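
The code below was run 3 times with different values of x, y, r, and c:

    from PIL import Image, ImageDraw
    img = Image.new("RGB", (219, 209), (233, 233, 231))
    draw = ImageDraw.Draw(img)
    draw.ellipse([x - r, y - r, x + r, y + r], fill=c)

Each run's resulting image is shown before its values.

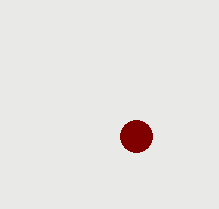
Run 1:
x = 136
y = 136
r = 16
c = 'maroon'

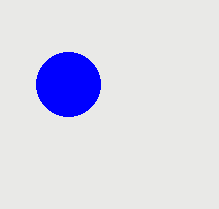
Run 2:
x = 68
y = 84
r = 32
c = 'blue'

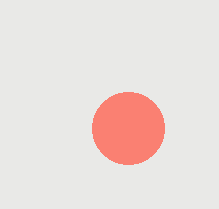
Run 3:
x = 128; y = 128; r = 36; c = 'salmon'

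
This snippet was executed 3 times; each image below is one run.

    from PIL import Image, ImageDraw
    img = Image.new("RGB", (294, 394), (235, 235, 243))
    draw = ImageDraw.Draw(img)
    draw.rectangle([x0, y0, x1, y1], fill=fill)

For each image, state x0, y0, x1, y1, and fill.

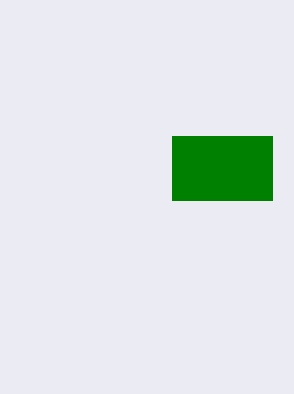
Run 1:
x0 = 172, y0 = 136, x1 = 272, y1 = 200, fill = 'green'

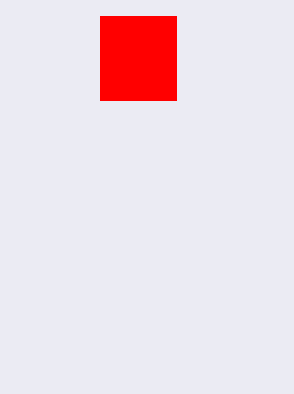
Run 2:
x0 = 100; y0 = 16; x1 = 176; y1 = 100; fill = 'red'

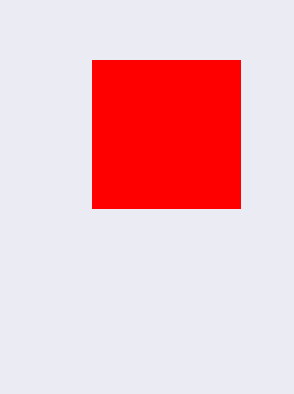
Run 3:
x0 = 92
y0 = 60
x1 = 240
y1 = 208
fill = 'red'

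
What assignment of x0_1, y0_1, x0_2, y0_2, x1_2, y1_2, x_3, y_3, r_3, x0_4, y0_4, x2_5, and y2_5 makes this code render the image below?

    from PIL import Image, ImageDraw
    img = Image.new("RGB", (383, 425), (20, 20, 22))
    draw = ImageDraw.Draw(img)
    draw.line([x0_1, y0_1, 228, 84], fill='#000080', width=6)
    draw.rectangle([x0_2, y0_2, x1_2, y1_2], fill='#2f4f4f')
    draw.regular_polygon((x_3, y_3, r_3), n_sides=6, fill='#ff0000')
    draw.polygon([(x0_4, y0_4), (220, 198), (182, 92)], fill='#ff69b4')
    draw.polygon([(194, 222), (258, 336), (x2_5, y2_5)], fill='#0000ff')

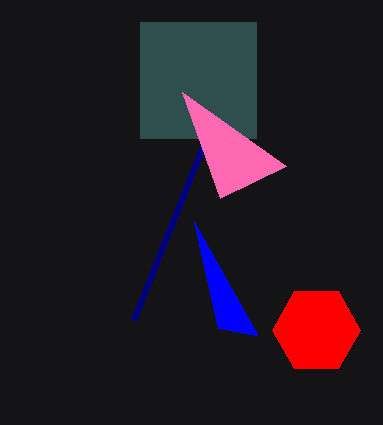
x0_1 = 134; y0_1 = 320; x0_2 = 140; y0_2 = 22; x1_2 = 256; y1_2 = 138; x_3 = 316; y_3 = 330; r_3 = 44; x0_4 = 286; y0_4 = 166; x2_5 = 218; y2_5 = 328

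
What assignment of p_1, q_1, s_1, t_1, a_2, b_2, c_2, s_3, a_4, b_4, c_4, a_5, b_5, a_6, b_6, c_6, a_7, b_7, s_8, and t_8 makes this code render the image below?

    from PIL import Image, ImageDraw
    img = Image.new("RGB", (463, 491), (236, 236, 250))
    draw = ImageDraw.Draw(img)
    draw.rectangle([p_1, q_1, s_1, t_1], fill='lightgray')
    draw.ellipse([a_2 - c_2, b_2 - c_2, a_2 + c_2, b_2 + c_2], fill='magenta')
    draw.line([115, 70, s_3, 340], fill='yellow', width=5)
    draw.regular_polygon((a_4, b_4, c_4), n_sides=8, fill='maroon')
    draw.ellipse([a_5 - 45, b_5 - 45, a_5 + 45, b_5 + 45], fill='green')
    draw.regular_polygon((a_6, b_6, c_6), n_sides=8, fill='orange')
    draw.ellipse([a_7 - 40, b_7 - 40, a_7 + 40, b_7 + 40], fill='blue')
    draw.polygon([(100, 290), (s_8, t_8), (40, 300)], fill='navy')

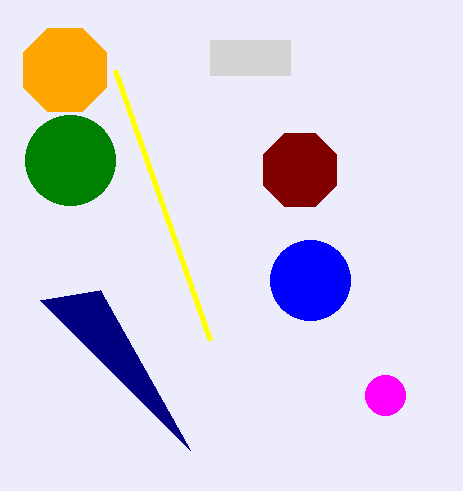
p_1 = 210, q_1 = 40, s_1 = 290, t_1 = 75, a_2 = 385, b_2 = 395, c_2 = 20, s_3 = 210, a_4 = 300, b_4 = 170, c_4 = 40, a_5 = 70, b_5 = 160, a_6 = 65, b_6 = 70, c_6 = 45, a_7 = 310, b_7 = 280, s_8 = 190, t_8 = 450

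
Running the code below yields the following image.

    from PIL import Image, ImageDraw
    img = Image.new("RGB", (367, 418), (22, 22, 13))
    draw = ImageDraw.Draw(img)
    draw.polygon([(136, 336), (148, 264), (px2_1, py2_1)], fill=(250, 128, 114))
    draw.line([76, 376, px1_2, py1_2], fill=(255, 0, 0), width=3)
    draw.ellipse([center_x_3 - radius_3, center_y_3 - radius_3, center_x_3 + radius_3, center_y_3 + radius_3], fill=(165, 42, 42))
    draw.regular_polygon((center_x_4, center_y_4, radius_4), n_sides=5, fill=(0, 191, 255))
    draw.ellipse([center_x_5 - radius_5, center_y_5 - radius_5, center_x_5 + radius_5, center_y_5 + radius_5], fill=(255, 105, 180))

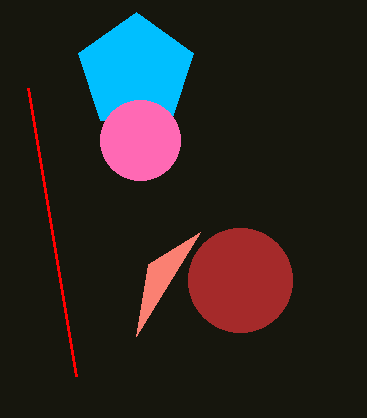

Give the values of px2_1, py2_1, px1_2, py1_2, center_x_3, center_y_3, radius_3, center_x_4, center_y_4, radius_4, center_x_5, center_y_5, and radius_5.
px2_1 = 200, py2_1 = 232, px1_2 = 28, py1_2 = 88, center_x_3 = 240, center_y_3 = 280, radius_3 = 52, center_x_4 = 136, center_y_4 = 72, radius_4 = 60, center_x_5 = 140, center_y_5 = 140, radius_5 = 40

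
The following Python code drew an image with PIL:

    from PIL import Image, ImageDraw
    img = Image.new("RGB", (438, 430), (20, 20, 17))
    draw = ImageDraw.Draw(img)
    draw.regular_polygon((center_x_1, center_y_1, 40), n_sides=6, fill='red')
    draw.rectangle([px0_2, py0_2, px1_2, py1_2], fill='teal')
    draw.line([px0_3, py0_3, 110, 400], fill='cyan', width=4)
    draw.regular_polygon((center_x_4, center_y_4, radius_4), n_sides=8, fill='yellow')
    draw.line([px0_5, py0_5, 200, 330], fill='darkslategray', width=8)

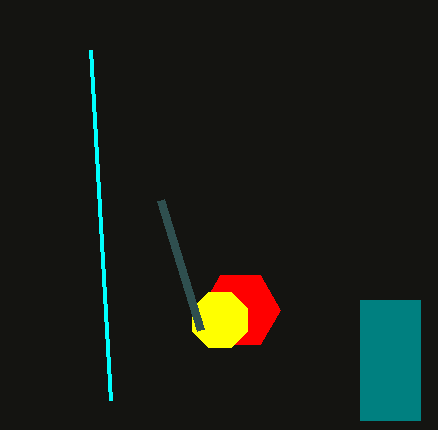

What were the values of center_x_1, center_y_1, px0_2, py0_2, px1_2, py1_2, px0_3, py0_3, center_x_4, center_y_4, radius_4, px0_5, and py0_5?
center_x_1 = 240; center_y_1 = 310; px0_2 = 360; py0_2 = 300; px1_2 = 420; py1_2 = 420; px0_3 = 90; py0_3 = 50; center_x_4 = 220; center_y_4 = 320; radius_4 = 30; px0_5 = 160; py0_5 = 200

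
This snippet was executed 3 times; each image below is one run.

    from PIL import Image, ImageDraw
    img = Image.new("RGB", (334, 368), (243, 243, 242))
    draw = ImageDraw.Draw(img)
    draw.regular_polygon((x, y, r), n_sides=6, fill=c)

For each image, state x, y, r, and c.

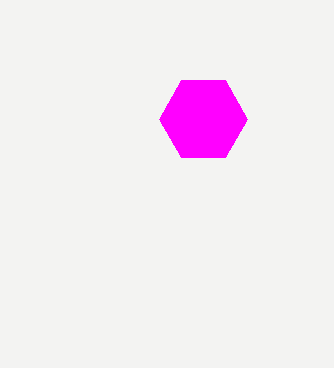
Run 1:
x = 203, y = 119, r = 44, c = 'magenta'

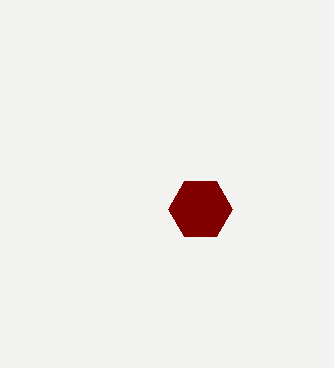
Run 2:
x = 200, y = 209, r = 32, c = 'maroon'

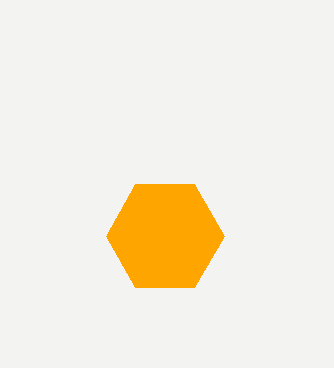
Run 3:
x = 165
y = 236
r = 59
c = 'orange'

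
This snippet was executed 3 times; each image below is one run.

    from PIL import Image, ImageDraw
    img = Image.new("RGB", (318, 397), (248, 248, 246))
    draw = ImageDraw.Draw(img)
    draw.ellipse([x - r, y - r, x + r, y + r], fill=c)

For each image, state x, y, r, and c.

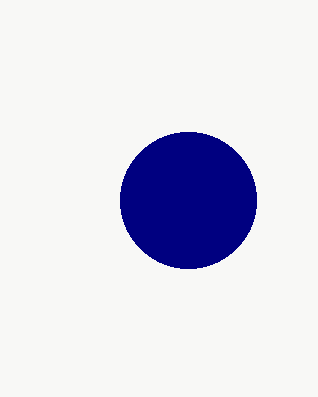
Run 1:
x = 188; y = 200; r = 68; c = 'navy'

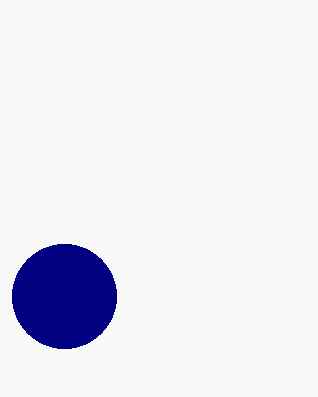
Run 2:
x = 64
y = 296
r = 52
c = 'navy'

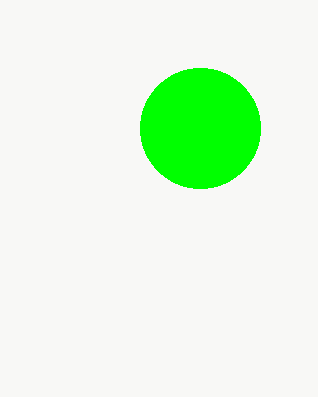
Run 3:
x = 200
y = 128
r = 60
c = 'lime'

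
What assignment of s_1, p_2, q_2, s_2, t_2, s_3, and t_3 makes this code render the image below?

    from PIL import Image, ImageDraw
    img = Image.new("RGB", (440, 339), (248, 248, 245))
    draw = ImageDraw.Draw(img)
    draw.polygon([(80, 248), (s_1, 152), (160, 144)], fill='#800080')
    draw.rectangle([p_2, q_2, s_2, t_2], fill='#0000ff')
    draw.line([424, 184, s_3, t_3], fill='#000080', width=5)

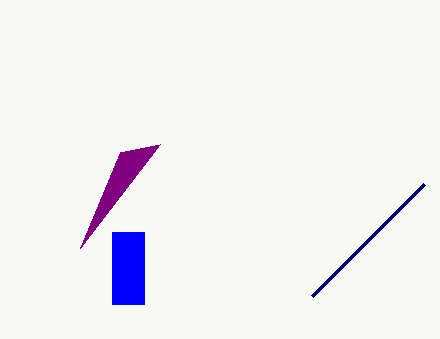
s_1 = 120
p_2 = 112
q_2 = 232
s_2 = 144
t_2 = 304
s_3 = 312
t_3 = 296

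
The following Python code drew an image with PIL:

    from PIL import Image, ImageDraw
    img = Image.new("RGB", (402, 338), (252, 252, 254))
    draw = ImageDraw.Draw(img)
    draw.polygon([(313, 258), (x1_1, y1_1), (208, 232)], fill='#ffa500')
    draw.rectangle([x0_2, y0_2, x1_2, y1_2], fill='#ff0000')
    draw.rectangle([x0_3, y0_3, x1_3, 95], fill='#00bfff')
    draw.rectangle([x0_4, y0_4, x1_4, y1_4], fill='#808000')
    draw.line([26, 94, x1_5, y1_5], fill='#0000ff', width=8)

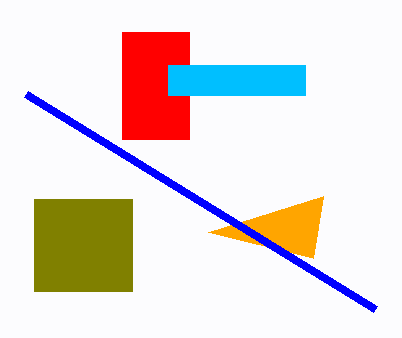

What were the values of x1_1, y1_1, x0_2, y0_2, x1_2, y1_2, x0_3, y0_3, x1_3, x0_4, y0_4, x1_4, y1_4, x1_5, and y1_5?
x1_1 = 323, y1_1 = 196, x0_2 = 122, y0_2 = 32, x1_2 = 189, y1_2 = 139, x0_3 = 168, y0_3 = 65, x1_3 = 305, x0_4 = 34, y0_4 = 199, x1_4 = 132, y1_4 = 291, x1_5 = 375, y1_5 = 309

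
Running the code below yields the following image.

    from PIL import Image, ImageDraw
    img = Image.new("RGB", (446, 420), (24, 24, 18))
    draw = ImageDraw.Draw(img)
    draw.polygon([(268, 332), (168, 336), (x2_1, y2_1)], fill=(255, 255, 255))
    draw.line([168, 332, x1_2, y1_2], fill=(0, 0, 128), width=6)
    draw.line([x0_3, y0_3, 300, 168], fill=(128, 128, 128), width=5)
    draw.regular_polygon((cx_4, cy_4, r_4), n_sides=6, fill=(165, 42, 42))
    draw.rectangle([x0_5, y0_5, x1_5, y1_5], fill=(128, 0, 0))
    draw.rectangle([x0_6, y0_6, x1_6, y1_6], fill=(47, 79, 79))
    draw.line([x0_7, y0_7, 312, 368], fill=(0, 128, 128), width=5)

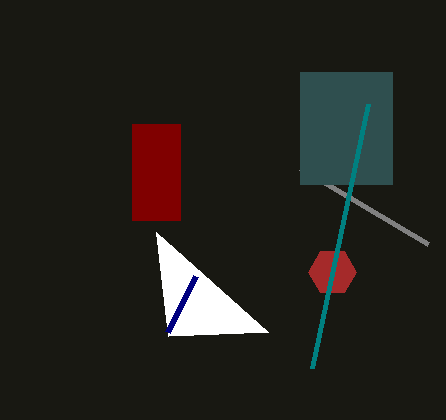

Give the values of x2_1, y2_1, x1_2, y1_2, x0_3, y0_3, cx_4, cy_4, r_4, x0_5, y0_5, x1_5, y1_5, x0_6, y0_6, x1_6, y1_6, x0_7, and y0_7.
x2_1 = 156
y2_1 = 232
x1_2 = 196
y1_2 = 276
x0_3 = 428
y0_3 = 244
cx_4 = 332
cy_4 = 272
r_4 = 24
x0_5 = 132
y0_5 = 124
x1_5 = 180
y1_5 = 220
x0_6 = 300
y0_6 = 72
x1_6 = 392
y1_6 = 184
x0_7 = 368
y0_7 = 104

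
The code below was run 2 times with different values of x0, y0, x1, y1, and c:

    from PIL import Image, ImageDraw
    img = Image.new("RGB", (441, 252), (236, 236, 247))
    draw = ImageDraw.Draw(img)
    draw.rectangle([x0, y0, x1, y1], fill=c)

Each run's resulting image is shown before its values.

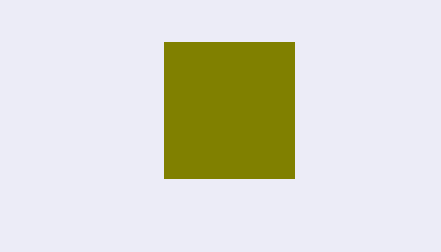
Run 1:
x0 = 164; y0 = 42; x1 = 294; y1 = 178; c = 'olive'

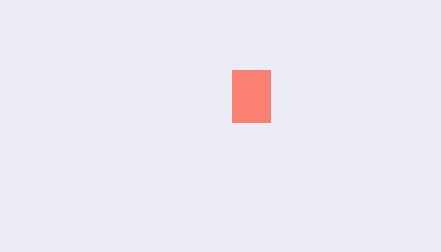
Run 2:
x0 = 232
y0 = 70
x1 = 270
y1 = 122
c = 'salmon'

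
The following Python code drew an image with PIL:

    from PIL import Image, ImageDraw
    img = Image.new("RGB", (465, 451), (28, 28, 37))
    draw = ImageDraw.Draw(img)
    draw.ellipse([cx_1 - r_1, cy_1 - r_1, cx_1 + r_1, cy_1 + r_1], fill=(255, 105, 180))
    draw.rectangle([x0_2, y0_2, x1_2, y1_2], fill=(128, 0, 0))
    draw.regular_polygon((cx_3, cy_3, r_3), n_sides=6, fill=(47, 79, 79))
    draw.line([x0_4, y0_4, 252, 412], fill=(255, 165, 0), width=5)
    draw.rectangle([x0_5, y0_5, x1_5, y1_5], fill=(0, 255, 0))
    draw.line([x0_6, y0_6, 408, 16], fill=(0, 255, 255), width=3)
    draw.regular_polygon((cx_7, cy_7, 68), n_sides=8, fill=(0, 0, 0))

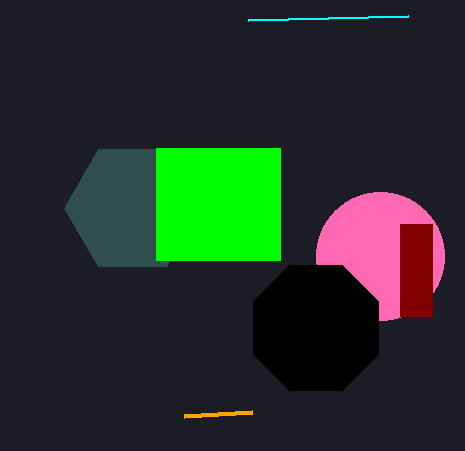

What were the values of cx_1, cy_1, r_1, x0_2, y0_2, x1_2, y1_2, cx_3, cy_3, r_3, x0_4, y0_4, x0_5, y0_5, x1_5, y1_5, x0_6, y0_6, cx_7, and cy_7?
cx_1 = 380; cy_1 = 256; r_1 = 64; x0_2 = 400; y0_2 = 224; x1_2 = 432; y1_2 = 316; cx_3 = 132; cy_3 = 208; r_3 = 68; x0_4 = 184; y0_4 = 416; x0_5 = 156; y0_5 = 148; x1_5 = 280; y1_5 = 260; x0_6 = 248; y0_6 = 20; cx_7 = 316; cy_7 = 328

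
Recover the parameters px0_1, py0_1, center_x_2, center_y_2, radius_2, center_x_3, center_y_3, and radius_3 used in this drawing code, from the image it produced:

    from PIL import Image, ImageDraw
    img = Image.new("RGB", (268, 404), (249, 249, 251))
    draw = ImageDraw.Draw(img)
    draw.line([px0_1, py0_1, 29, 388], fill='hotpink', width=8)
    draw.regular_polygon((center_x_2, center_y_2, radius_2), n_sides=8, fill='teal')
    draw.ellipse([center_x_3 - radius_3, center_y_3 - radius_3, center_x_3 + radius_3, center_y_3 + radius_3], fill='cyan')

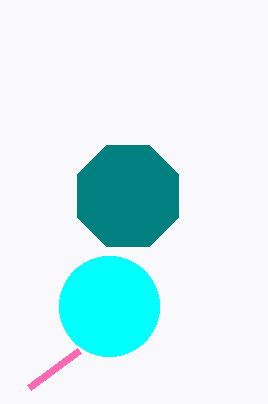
px0_1 = 79
py0_1 = 351
center_x_2 = 128
center_y_2 = 196
radius_2 = 55
center_x_3 = 109
center_y_3 = 306
radius_3 = 50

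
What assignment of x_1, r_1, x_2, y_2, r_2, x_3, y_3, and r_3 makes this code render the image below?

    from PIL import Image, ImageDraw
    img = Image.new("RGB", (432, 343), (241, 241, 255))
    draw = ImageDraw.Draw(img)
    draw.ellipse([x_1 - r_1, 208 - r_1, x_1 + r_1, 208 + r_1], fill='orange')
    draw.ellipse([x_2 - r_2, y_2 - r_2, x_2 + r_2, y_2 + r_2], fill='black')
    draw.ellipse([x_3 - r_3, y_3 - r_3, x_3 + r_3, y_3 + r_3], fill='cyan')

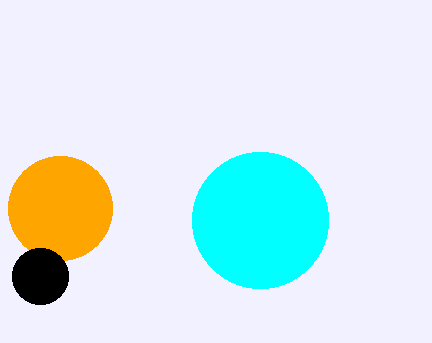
x_1 = 60, r_1 = 52, x_2 = 40, y_2 = 276, r_2 = 28, x_3 = 260, y_3 = 220, r_3 = 68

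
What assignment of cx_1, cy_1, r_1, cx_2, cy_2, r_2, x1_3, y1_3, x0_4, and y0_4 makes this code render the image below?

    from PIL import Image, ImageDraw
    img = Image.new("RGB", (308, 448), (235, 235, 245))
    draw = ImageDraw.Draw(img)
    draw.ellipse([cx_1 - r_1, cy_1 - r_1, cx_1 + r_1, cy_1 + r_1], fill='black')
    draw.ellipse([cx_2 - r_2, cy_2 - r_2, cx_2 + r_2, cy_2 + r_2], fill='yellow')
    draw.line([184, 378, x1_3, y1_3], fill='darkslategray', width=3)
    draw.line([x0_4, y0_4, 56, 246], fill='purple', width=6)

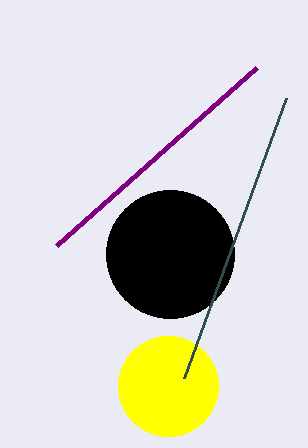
cx_1 = 170, cy_1 = 254, r_1 = 64, cx_2 = 168, cy_2 = 386, r_2 = 50, x1_3 = 286, y1_3 = 98, x0_4 = 256, y0_4 = 68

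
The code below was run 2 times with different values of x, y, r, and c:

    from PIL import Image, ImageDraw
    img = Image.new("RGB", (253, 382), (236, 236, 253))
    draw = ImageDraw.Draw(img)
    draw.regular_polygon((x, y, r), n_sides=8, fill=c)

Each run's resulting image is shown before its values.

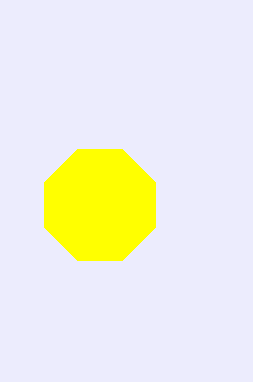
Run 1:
x = 100, y = 205, r = 60, c = 'yellow'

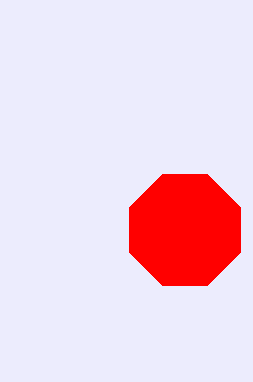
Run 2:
x = 185; y = 230; r = 60; c = 'red'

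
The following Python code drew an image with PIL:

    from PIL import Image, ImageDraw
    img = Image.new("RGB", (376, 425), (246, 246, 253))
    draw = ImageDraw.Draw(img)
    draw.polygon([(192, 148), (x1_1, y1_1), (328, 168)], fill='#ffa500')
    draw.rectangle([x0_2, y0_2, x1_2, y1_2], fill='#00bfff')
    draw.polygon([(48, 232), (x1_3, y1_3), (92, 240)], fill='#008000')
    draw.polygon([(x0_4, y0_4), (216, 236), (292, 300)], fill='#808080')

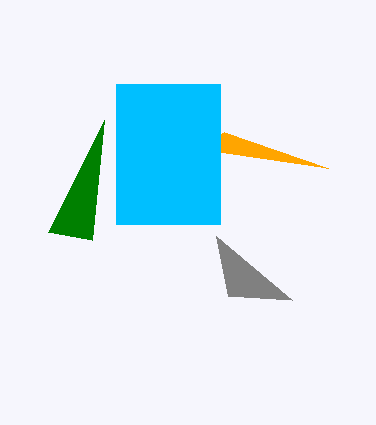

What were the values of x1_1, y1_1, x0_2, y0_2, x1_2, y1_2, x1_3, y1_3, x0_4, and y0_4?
x1_1 = 224
y1_1 = 132
x0_2 = 116
y0_2 = 84
x1_2 = 220
y1_2 = 224
x1_3 = 104
y1_3 = 120
x0_4 = 228
y0_4 = 296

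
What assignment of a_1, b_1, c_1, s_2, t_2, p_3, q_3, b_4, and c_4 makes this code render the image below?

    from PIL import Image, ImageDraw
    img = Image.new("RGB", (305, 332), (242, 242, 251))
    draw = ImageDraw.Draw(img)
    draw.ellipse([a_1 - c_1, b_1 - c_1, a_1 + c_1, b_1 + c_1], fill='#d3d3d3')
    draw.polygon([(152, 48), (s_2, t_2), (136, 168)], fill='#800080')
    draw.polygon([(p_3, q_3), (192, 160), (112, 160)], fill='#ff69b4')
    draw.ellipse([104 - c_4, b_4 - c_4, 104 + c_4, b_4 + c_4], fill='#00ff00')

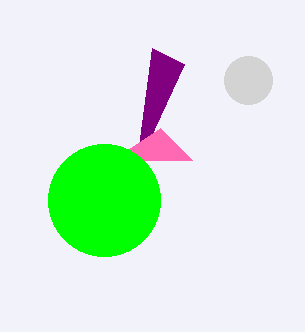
a_1 = 248
b_1 = 80
c_1 = 24
s_2 = 184
t_2 = 64
p_3 = 160
q_3 = 128
b_4 = 200
c_4 = 56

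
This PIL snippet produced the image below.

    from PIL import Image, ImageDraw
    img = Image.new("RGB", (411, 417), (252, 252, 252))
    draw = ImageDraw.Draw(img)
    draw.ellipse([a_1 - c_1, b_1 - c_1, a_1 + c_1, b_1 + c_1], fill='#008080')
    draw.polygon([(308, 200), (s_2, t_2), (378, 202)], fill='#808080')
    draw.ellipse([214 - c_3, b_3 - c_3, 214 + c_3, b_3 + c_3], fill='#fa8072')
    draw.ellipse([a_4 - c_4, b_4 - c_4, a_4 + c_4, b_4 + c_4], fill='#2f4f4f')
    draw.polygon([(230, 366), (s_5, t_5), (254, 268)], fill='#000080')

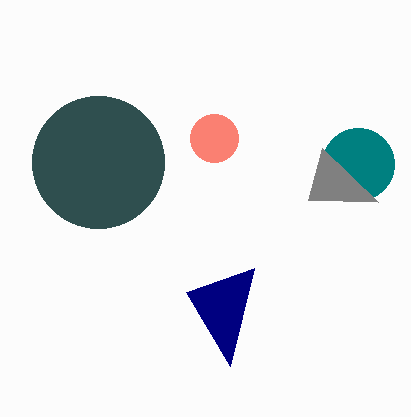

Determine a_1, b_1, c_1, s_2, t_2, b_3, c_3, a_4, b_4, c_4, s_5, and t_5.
a_1 = 358; b_1 = 164; c_1 = 36; s_2 = 322; t_2 = 148; b_3 = 138; c_3 = 24; a_4 = 98; b_4 = 162; c_4 = 66; s_5 = 186; t_5 = 292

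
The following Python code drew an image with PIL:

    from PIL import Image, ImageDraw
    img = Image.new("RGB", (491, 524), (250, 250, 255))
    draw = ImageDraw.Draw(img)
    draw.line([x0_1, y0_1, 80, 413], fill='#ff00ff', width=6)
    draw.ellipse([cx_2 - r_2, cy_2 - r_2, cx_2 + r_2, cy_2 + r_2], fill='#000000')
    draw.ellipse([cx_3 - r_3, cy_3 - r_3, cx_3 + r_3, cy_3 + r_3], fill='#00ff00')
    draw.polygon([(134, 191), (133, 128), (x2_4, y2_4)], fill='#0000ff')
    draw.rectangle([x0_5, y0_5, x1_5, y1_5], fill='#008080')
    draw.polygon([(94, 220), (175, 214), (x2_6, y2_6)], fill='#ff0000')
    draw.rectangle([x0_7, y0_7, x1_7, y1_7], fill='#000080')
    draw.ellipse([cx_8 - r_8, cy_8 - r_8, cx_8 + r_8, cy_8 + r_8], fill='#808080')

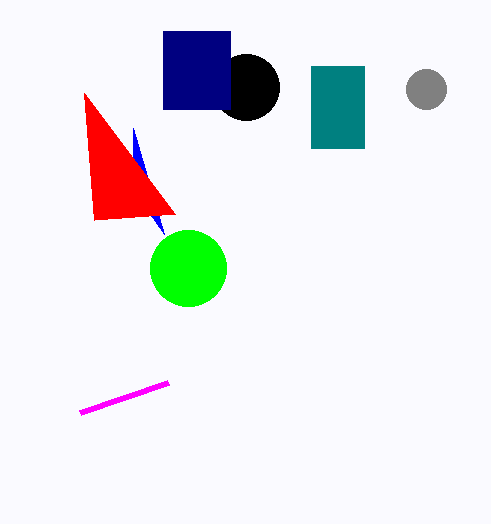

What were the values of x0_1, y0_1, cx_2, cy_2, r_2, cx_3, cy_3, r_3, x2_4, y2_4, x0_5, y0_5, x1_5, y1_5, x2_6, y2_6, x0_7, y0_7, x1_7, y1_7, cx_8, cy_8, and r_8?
x0_1 = 168, y0_1 = 383, cx_2 = 246, cy_2 = 87, r_2 = 33, cx_3 = 188, cy_3 = 268, r_3 = 38, x2_4 = 164, y2_4 = 234, x0_5 = 311, y0_5 = 66, x1_5 = 364, y1_5 = 148, x2_6 = 84, y2_6 = 93, x0_7 = 163, y0_7 = 31, x1_7 = 230, y1_7 = 109, cx_8 = 426, cy_8 = 89, r_8 = 20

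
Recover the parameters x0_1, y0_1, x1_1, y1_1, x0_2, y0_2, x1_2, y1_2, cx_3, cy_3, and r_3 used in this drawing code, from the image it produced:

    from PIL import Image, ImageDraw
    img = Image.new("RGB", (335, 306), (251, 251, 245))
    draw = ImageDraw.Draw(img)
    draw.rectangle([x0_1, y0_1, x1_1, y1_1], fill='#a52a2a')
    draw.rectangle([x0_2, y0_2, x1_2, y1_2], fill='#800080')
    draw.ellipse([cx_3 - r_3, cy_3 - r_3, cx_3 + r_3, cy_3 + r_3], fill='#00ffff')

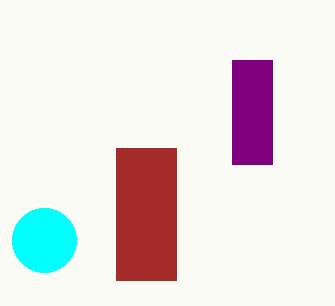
x0_1 = 116, y0_1 = 148, x1_1 = 176, y1_1 = 280, x0_2 = 232, y0_2 = 60, x1_2 = 272, y1_2 = 164, cx_3 = 44, cy_3 = 240, r_3 = 32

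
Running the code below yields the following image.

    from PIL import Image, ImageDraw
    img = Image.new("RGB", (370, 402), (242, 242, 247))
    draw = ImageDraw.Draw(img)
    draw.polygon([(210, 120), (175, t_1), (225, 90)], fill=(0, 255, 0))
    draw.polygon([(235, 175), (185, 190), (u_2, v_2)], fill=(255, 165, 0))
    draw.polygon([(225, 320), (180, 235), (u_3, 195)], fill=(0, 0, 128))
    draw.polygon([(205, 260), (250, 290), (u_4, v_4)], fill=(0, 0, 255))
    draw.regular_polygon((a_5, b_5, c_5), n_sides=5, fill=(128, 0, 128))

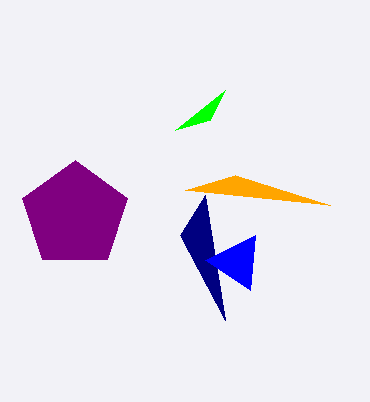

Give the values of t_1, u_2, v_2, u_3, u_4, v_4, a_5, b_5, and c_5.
t_1 = 130; u_2 = 330; v_2 = 205; u_3 = 205; u_4 = 255; v_4 = 235; a_5 = 75; b_5 = 215; c_5 = 55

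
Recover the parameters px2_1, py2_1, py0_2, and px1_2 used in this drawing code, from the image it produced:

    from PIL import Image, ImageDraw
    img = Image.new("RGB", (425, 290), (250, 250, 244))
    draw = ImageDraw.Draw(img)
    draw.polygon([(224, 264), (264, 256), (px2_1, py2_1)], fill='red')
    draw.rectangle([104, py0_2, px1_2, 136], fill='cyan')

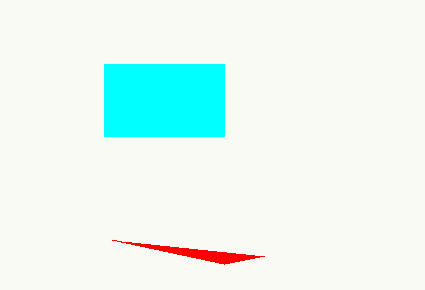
px2_1 = 112; py2_1 = 240; py0_2 = 64; px1_2 = 224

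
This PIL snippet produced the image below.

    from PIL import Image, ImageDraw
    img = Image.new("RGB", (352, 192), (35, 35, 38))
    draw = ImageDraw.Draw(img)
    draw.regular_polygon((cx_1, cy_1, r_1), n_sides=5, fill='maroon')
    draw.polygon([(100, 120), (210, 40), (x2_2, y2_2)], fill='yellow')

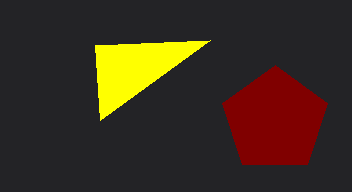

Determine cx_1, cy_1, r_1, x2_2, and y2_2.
cx_1 = 275, cy_1 = 120, r_1 = 55, x2_2 = 95, y2_2 = 45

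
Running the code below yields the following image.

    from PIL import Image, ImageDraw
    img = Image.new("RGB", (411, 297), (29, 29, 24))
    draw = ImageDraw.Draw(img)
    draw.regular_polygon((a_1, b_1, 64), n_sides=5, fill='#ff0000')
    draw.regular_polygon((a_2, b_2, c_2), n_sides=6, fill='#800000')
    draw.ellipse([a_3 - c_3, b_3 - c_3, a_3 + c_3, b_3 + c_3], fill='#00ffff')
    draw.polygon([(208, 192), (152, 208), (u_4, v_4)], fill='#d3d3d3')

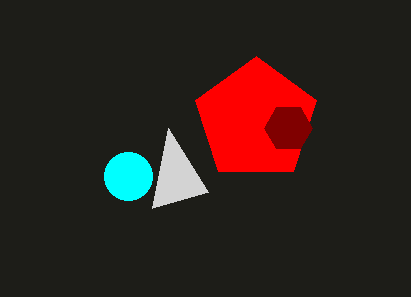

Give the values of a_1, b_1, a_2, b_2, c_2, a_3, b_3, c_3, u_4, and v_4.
a_1 = 256
b_1 = 120
a_2 = 288
b_2 = 128
c_2 = 24
a_3 = 128
b_3 = 176
c_3 = 24
u_4 = 168
v_4 = 128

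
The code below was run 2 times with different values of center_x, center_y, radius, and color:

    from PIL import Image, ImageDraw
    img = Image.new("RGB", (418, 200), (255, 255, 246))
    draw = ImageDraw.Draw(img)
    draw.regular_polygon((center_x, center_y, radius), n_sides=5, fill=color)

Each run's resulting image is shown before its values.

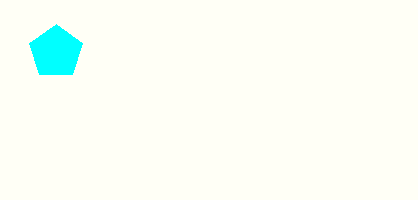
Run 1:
center_x = 56, center_y = 52, radius = 28, color = 'cyan'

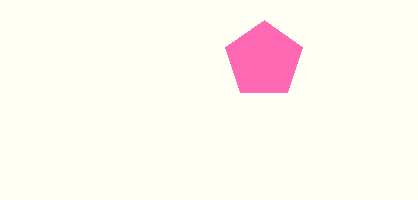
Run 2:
center_x = 264, center_y = 60, radius = 40, color = 'hotpink'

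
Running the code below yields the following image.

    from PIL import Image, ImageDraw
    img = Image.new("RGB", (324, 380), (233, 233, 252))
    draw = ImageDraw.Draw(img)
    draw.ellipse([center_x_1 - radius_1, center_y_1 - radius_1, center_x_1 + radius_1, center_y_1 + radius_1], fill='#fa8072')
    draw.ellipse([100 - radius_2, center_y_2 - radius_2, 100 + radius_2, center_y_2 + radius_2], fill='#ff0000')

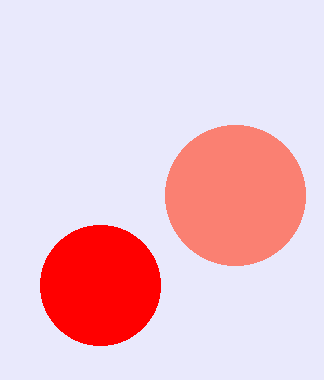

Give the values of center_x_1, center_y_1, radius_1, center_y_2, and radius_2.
center_x_1 = 235, center_y_1 = 195, radius_1 = 70, center_y_2 = 285, radius_2 = 60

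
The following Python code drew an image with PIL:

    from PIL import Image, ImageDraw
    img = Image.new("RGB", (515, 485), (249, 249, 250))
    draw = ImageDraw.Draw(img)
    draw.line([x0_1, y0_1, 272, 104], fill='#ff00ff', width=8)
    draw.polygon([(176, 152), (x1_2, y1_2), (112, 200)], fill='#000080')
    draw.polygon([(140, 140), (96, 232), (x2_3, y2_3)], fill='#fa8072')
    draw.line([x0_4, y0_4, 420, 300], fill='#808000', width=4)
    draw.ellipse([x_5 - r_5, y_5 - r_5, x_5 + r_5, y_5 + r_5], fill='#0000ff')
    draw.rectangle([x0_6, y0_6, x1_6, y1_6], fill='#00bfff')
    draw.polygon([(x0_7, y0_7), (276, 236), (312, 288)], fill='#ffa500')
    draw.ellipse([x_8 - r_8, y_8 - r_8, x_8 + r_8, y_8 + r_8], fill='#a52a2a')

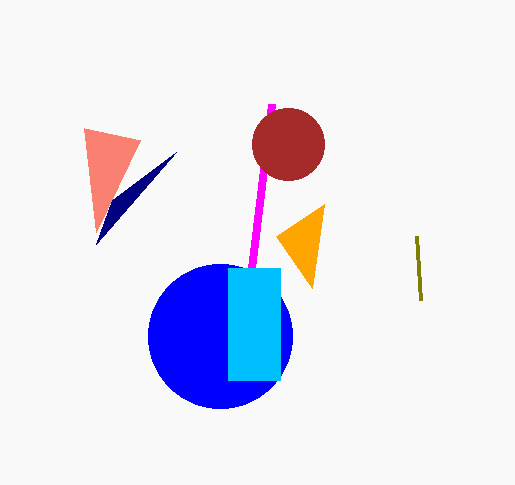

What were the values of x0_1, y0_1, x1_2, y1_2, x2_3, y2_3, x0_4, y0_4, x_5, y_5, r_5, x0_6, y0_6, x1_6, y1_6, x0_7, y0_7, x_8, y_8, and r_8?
x0_1 = 252; y0_1 = 268; x1_2 = 96; y1_2 = 244; x2_3 = 84; y2_3 = 128; x0_4 = 416; y0_4 = 236; x_5 = 220; y_5 = 336; r_5 = 72; x0_6 = 228; y0_6 = 268; x1_6 = 280; y1_6 = 380; x0_7 = 324; y0_7 = 204; x_8 = 288; y_8 = 144; r_8 = 36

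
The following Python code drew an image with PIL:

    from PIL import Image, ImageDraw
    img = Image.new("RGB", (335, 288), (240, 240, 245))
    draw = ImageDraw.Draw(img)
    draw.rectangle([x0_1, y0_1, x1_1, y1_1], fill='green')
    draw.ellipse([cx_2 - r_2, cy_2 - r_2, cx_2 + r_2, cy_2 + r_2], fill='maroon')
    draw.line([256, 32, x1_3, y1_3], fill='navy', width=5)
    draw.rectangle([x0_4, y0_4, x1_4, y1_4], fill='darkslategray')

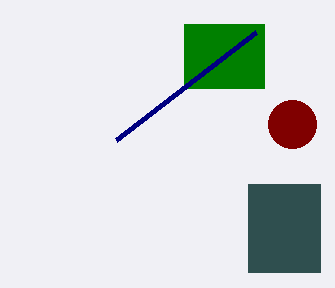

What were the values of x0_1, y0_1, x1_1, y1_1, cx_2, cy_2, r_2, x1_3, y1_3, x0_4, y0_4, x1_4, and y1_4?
x0_1 = 184
y0_1 = 24
x1_1 = 264
y1_1 = 88
cx_2 = 292
cy_2 = 124
r_2 = 24
x1_3 = 116
y1_3 = 140
x0_4 = 248
y0_4 = 184
x1_4 = 320
y1_4 = 272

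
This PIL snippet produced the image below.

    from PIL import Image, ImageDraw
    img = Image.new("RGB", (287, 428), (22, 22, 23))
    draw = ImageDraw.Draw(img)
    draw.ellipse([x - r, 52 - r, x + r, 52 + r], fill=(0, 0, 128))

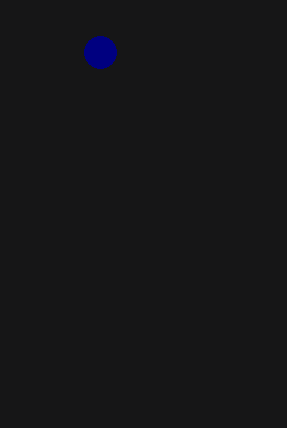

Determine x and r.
x = 100, r = 16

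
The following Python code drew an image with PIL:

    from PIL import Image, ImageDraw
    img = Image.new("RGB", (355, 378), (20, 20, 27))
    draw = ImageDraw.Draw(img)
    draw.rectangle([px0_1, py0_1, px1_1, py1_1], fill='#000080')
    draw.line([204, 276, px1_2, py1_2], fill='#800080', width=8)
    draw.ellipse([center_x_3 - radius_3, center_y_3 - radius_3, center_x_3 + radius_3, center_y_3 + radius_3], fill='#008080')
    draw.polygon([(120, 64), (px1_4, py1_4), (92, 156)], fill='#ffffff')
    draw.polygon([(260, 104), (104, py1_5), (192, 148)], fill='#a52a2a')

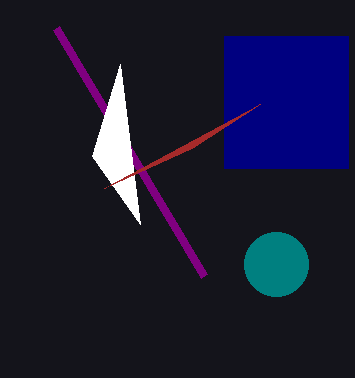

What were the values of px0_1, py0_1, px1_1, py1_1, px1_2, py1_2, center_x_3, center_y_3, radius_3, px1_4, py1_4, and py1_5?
px0_1 = 224, py0_1 = 36, px1_1 = 348, py1_1 = 168, px1_2 = 56, py1_2 = 28, center_x_3 = 276, center_y_3 = 264, radius_3 = 32, px1_4 = 140, py1_4 = 224, py1_5 = 188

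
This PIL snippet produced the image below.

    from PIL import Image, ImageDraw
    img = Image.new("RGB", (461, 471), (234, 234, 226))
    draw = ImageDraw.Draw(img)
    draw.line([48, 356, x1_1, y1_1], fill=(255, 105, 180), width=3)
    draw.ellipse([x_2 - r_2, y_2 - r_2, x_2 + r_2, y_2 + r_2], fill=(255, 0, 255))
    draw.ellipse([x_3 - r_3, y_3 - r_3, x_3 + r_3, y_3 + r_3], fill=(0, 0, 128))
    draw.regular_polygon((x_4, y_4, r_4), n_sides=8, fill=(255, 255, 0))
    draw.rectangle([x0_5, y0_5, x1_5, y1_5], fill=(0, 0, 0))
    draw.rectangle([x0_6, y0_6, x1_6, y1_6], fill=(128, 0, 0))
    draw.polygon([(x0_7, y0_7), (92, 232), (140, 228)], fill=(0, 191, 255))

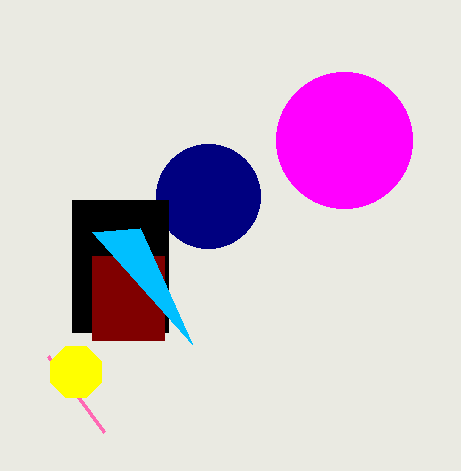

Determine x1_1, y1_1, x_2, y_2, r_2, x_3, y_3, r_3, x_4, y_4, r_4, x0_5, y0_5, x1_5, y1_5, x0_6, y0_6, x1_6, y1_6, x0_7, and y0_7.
x1_1 = 104; y1_1 = 432; x_2 = 344; y_2 = 140; r_2 = 68; x_3 = 208; y_3 = 196; r_3 = 52; x_4 = 76; y_4 = 372; r_4 = 28; x0_5 = 72; y0_5 = 200; x1_5 = 168; y1_5 = 332; x0_6 = 92; y0_6 = 256; x1_6 = 164; y1_6 = 340; x0_7 = 192; y0_7 = 344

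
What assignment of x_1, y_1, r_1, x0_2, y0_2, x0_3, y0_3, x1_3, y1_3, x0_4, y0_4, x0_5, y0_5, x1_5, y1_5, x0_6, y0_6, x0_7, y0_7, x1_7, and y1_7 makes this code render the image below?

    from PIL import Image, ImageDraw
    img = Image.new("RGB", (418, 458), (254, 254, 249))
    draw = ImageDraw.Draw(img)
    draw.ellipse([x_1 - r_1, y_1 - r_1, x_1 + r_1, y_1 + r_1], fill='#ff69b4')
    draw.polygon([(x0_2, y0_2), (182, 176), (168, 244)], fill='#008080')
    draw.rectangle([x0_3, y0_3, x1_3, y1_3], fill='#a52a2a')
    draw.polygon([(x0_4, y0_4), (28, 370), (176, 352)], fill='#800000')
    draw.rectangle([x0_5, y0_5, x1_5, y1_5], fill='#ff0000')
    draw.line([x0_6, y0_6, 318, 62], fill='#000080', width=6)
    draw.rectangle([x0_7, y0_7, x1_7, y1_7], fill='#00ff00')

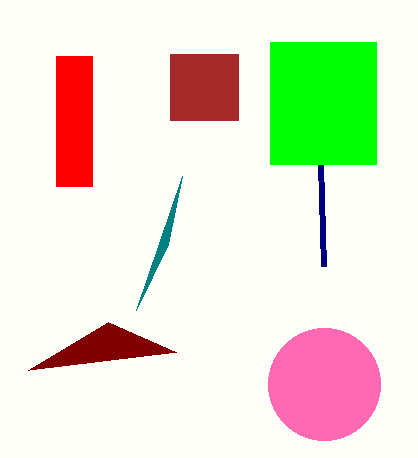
x_1 = 324; y_1 = 384; r_1 = 56; x0_2 = 136; y0_2 = 310; x0_3 = 170; y0_3 = 54; x1_3 = 238; y1_3 = 120; x0_4 = 108; y0_4 = 322; x0_5 = 56; y0_5 = 56; x1_5 = 92; y1_5 = 186; x0_6 = 324; y0_6 = 266; x0_7 = 270; y0_7 = 42; x1_7 = 376; y1_7 = 164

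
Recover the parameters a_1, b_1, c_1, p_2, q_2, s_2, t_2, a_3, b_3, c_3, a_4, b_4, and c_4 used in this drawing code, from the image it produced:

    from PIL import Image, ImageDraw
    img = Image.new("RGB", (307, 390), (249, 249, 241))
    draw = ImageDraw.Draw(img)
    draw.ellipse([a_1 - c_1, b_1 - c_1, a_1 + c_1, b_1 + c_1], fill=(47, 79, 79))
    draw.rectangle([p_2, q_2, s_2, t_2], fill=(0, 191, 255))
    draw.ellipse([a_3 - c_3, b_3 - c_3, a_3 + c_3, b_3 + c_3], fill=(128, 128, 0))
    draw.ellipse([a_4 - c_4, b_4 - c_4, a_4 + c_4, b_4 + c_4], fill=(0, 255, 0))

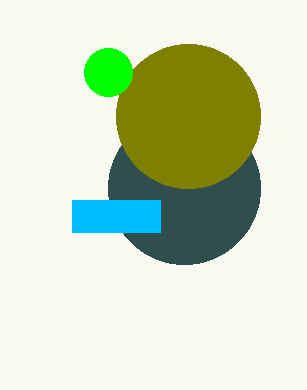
a_1 = 184
b_1 = 188
c_1 = 76
p_2 = 72
q_2 = 200
s_2 = 160
t_2 = 232
a_3 = 188
b_3 = 116
c_3 = 72
a_4 = 108
b_4 = 72
c_4 = 24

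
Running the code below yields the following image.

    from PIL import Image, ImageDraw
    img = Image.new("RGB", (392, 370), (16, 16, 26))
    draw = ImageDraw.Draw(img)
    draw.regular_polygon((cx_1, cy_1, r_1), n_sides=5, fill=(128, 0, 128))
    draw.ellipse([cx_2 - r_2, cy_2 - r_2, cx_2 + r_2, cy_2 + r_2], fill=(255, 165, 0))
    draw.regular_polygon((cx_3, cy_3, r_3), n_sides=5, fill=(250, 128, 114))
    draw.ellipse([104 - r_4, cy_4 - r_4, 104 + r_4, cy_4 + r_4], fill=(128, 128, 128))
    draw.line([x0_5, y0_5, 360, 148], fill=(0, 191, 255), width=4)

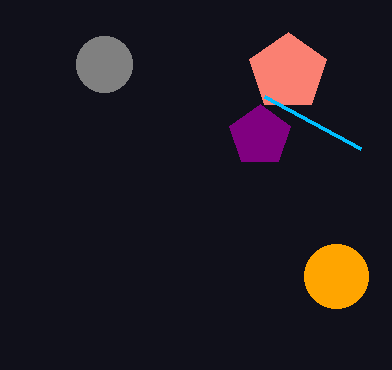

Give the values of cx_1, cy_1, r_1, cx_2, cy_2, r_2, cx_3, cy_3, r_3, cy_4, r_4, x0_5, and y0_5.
cx_1 = 260; cy_1 = 136; r_1 = 32; cx_2 = 336; cy_2 = 276; r_2 = 32; cx_3 = 288; cy_3 = 72; r_3 = 40; cy_4 = 64; r_4 = 28; x0_5 = 264; y0_5 = 96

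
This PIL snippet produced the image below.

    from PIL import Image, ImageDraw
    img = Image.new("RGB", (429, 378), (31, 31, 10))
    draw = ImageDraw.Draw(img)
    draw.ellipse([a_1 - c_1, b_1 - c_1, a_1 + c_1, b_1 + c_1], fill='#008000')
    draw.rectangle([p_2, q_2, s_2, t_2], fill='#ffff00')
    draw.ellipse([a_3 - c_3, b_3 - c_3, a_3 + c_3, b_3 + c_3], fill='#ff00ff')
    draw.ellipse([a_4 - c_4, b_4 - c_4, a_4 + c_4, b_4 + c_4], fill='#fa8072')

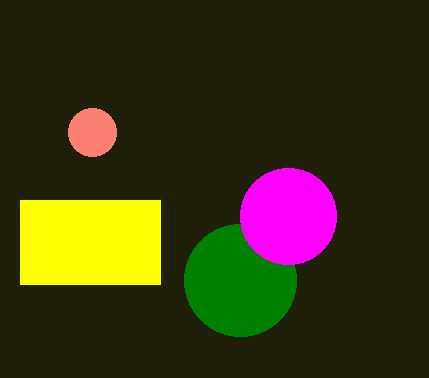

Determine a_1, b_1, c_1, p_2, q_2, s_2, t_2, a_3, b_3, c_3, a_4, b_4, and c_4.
a_1 = 240
b_1 = 280
c_1 = 56
p_2 = 20
q_2 = 200
s_2 = 160
t_2 = 284
a_3 = 288
b_3 = 216
c_3 = 48
a_4 = 92
b_4 = 132
c_4 = 24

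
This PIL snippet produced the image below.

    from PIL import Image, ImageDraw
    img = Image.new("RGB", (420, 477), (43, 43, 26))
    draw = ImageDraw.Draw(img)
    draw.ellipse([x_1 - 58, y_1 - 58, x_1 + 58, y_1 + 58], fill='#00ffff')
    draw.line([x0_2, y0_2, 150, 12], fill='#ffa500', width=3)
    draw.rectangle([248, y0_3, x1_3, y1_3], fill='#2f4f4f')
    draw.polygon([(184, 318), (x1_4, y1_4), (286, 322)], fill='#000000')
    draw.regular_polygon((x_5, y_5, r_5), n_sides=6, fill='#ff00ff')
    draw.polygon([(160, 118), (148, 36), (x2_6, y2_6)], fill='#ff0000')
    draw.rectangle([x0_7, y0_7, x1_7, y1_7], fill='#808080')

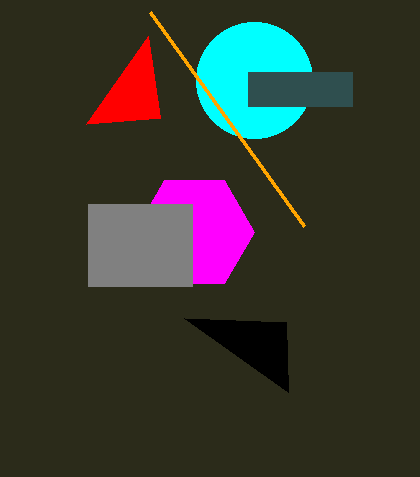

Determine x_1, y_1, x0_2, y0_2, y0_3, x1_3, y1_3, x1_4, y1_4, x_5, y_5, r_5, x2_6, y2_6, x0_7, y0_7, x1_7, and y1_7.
x_1 = 254, y_1 = 80, x0_2 = 304, y0_2 = 226, y0_3 = 72, x1_3 = 352, y1_3 = 106, x1_4 = 288, y1_4 = 392, x_5 = 194, y_5 = 232, r_5 = 60, x2_6 = 86, y2_6 = 124, x0_7 = 88, y0_7 = 204, x1_7 = 192, y1_7 = 286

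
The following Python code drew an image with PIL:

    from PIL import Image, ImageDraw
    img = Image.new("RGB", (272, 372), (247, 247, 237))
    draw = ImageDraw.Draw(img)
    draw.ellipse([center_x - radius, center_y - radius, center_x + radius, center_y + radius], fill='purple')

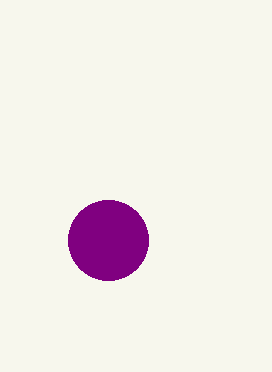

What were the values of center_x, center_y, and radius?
center_x = 108; center_y = 240; radius = 40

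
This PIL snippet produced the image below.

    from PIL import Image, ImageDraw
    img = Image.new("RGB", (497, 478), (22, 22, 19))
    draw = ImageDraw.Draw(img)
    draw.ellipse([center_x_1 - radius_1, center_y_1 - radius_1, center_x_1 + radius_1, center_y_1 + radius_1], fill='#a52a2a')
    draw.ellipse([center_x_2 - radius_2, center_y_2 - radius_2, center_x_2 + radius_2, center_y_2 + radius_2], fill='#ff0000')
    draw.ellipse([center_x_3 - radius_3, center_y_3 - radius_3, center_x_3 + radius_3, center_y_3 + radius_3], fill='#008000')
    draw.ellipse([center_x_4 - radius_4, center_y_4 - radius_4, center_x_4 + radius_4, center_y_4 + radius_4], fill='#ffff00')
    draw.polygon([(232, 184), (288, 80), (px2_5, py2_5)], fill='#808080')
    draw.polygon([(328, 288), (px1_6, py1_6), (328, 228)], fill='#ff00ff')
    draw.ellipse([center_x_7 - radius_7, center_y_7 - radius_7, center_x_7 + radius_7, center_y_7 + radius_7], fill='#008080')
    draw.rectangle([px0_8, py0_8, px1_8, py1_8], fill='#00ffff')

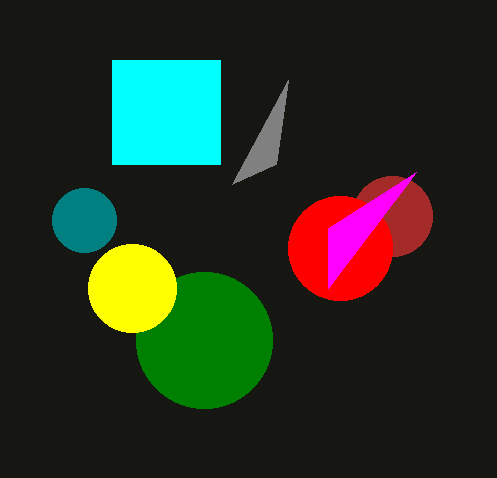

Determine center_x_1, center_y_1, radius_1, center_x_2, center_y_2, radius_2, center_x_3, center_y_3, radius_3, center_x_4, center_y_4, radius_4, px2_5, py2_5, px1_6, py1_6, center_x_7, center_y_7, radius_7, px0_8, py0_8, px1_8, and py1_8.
center_x_1 = 392, center_y_1 = 216, radius_1 = 40, center_x_2 = 340, center_y_2 = 248, radius_2 = 52, center_x_3 = 204, center_y_3 = 340, radius_3 = 68, center_x_4 = 132, center_y_4 = 288, radius_4 = 44, px2_5 = 276, py2_5 = 164, px1_6 = 416, py1_6 = 172, center_x_7 = 84, center_y_7 = 220, radius_7 = 32, px0_8 = 112, py0_8 = 60, px1_8 = 220, py1_8 = 164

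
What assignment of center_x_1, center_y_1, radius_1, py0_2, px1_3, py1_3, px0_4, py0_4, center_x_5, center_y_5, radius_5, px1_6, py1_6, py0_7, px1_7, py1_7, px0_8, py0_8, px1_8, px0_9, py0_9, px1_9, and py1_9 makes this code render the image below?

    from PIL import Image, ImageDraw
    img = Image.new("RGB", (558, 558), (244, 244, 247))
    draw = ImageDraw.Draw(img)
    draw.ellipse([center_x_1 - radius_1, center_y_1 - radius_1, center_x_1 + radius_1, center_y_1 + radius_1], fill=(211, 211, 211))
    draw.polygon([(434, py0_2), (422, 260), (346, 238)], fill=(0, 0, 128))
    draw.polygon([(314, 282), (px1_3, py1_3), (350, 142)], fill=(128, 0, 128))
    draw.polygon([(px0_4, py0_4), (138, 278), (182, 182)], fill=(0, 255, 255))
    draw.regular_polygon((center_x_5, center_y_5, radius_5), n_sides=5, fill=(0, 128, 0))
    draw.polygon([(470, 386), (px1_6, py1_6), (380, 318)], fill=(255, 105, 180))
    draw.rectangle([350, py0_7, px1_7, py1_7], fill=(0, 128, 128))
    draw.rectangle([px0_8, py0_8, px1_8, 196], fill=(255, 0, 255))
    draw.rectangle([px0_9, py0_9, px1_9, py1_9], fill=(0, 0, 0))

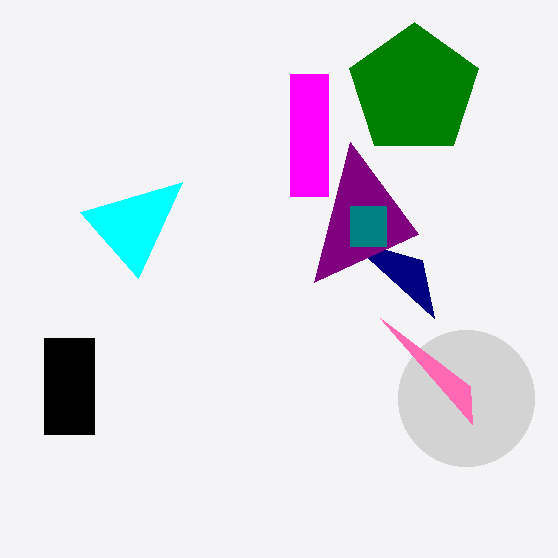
center_x_1 = 466; center_y_1 = 398; radius_1 = 68; py0_2 = 318; px1_3 = 418; py1_3 = 234; px0_4 = 80; py0_4 = 212; center_x_5 = 414; center_y_5 = 90; radius_5 = 68; px1_6 = 472; py1_6 = 424; py0_7 = 206; px1_7 = 386; py1_7 = 246; px0_8 = 290; py0_8 = 74; px1_8 = 328; px0_9 = 44; py0_9 = 338; px1_9 = 94; py1_9 = 434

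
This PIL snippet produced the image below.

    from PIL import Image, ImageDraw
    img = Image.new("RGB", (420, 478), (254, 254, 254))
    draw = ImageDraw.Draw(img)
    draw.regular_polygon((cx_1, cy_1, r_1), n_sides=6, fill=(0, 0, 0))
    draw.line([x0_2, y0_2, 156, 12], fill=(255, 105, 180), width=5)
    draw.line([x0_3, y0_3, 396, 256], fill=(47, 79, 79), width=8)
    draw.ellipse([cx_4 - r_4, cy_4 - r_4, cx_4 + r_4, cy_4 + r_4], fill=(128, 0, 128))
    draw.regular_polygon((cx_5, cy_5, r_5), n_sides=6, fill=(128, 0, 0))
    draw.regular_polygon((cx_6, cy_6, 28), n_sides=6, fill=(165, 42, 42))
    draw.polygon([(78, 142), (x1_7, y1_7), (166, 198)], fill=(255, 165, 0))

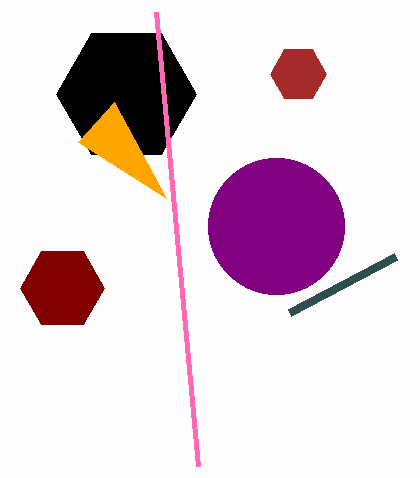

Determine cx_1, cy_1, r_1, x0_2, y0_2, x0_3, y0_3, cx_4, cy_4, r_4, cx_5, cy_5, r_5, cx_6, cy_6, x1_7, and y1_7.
cx_1 = 126; cy_1 = 94; r_1 = 70; x0_2 = 198; y0_2 = 466; x0_3 = 290; y0_3 = 312; cx_4 = 276; cy_4 = 226; r_4 = 68; cx_5 = 62; cy_5 = 288; r_5 = 42; cx_6 = 298; cy_6 = 74; x1_7 = 114; y1_7 = 102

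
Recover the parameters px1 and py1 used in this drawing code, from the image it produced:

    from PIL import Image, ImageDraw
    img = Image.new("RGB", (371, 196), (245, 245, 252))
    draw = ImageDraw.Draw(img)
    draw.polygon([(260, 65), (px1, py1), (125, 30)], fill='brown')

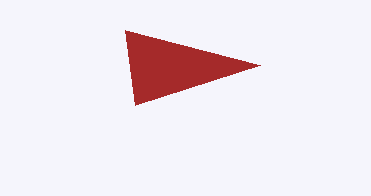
px1 = 135, py1 = 105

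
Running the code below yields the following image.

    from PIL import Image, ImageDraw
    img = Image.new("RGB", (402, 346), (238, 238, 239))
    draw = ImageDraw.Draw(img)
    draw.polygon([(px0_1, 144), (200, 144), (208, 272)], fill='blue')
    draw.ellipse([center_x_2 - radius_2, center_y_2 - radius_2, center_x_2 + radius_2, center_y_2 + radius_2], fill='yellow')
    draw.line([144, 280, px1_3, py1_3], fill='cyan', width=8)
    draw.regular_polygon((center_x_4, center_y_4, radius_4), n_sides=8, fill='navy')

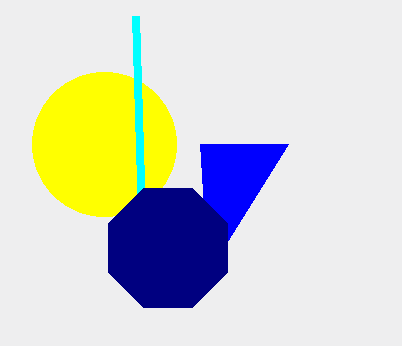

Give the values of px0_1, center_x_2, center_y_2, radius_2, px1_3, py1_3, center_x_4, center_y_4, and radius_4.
px0_1 = 288
center_x_2 = 104
center_y_2 = 144
radius_2 = 72
px1_3 = 136
py1_3 = 16
center_x_4 = 168
center_y_4 = 248
radius_4 = 64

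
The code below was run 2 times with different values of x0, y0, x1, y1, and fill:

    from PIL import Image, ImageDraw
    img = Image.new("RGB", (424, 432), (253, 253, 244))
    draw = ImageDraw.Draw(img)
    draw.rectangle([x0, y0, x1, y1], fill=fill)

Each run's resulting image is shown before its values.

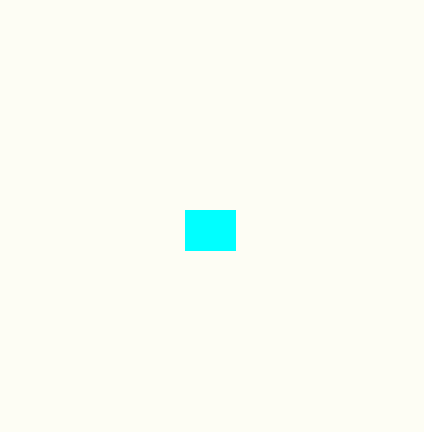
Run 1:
x0 = 185; y0 = 210; x1 = 235; y1 = 250; fill = 'cyan'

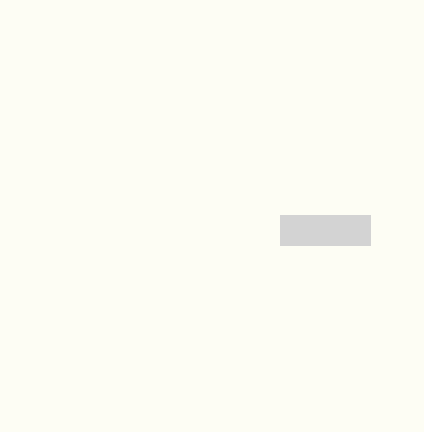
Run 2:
x0 = 280, y0 = 215, x1 = 370, y1 = 245, fill = 'lightgray'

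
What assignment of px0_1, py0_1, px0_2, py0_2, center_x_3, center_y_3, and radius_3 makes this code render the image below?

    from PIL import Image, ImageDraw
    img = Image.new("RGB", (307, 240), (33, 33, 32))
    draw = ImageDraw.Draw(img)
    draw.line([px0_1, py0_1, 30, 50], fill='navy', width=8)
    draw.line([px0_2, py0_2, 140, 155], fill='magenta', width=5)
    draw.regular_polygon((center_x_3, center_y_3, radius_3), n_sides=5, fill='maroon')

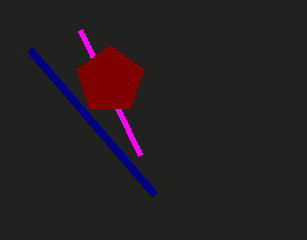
px0_1 = 155; py0_1 = 195; px0_2 = 80; py0_2 = 30; center_x_3 = 110; center_y_3 = 80; radius_3 = 35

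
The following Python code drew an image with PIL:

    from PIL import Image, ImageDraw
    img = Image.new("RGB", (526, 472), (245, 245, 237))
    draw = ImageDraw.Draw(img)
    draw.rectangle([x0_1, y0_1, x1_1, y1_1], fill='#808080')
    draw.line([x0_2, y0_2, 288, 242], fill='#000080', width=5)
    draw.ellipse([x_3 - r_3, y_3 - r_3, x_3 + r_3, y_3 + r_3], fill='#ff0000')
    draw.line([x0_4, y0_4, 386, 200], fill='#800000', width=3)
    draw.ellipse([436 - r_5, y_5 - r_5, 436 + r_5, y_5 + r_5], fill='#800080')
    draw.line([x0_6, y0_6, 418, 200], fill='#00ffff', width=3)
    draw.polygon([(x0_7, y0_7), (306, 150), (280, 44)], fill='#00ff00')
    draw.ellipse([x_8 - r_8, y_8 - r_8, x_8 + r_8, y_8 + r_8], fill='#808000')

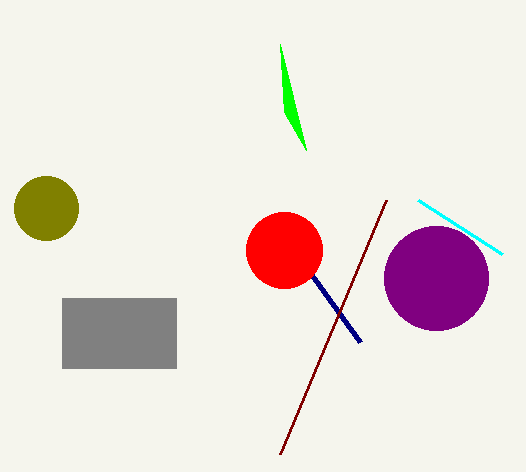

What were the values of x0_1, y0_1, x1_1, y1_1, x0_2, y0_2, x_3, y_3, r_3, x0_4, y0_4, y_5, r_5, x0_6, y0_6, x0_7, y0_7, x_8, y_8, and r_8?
x0_1 = 62
y0_1 = 298
x1_1 = 176
y1_1 = 368
x0_2 = 360
y0_2 = 342
x_3 = 284
y_3 = 250
r_3 = 38
x0_4 = 280
y0_4 = 454
y_5 = 278
r_5 = 52
x0_6 = 502
y0_6 = 254
x0_7 = 284
y0_7 = 112
x_8 = 46
y_8 = 208
r_8 = 32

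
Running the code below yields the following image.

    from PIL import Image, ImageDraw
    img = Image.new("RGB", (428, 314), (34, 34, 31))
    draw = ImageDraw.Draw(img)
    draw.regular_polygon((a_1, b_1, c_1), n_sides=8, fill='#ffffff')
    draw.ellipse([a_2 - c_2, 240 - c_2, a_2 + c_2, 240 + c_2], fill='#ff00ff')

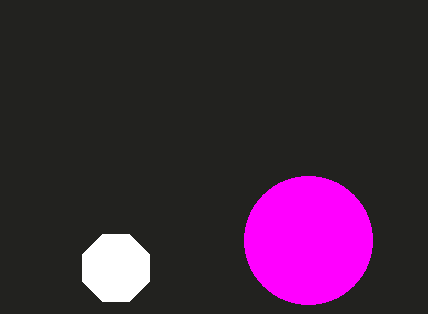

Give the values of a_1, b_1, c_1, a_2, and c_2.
a_1 = 116, b_1 = 268, c_1 = 36, a_2 = 308, c_2 = 64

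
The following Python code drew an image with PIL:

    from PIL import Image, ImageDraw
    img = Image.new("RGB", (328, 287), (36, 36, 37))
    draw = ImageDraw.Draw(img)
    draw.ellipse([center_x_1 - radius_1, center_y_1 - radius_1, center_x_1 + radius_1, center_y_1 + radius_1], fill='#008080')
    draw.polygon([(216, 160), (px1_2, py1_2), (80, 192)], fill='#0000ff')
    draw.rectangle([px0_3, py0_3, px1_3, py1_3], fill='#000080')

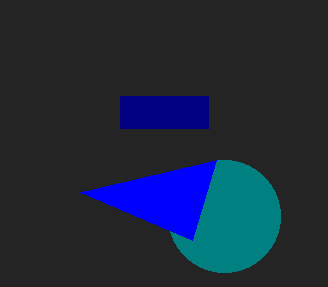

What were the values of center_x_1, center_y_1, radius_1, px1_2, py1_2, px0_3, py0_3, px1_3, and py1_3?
center_x_1 = 224
center_y_1 = 216
radius_1 = 56
px1_2 = 192
py1_2 = 240
px0_3 = 120
py0_3 = 96
px1_3 = 208
py1_3 = 128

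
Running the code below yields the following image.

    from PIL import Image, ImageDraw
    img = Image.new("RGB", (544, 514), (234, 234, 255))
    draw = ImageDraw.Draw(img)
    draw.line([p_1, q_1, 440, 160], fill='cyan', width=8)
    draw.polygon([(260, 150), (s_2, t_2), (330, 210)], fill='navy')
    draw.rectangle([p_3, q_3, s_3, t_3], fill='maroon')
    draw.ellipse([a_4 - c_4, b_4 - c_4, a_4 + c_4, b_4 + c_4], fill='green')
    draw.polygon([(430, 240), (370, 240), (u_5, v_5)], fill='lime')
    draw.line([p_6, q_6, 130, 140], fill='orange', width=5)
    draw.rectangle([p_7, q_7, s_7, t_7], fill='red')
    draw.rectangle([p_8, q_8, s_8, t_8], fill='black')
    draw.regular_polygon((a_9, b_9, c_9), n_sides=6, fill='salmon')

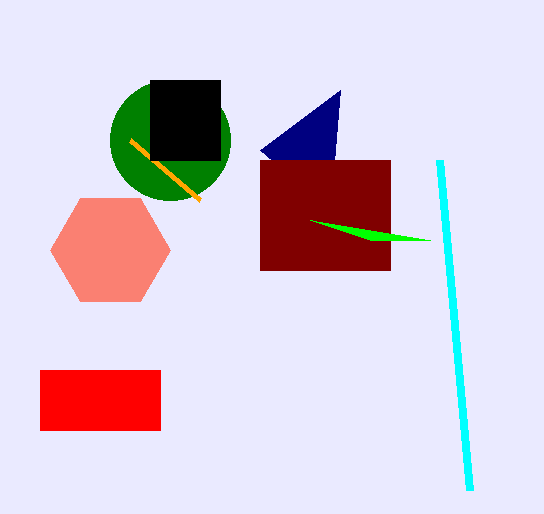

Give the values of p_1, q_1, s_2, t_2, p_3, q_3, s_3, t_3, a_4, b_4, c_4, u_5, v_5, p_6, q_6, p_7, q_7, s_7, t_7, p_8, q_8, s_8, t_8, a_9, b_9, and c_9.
p_1 = 470; q_1 = 490; s_2 = 340; t_2 = 90; p_3 = 260; q_3 = 160; s_3 = 390; t_3 = 270; a_4 = 170; b_4 = 140; c_4 = 60; u_5 = 310; v_5 = 220; p_6 = 200; q_6 = 200; p_7 = 40; q_7 = 370; s_7 = 160; t_7 = 430; p_8 = 150; q_8 = 80; s_8 = 220; t_8 = 160; a_9 = 110; b_9 = 250; c_9 = 60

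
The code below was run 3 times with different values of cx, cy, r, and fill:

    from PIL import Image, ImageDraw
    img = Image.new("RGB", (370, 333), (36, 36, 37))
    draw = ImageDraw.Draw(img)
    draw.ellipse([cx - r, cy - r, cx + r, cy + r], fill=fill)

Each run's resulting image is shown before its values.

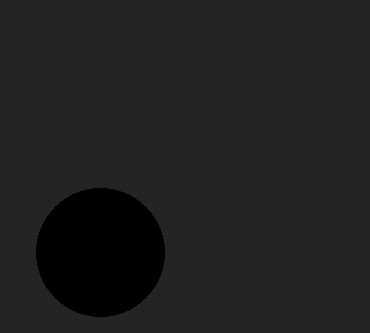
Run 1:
cx = 100
cy = 252
r = 64
fill = 'black'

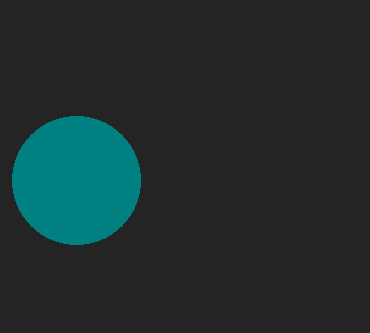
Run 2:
cx = 76, cy = 180, r = 64, fill = 'teal'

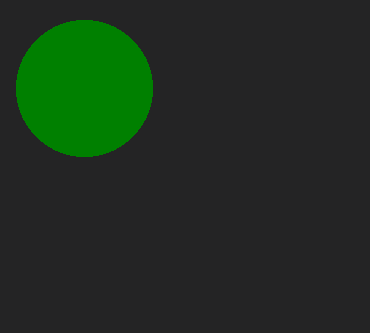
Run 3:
cx = 84, cy = 88, r = 68, fill = 'green'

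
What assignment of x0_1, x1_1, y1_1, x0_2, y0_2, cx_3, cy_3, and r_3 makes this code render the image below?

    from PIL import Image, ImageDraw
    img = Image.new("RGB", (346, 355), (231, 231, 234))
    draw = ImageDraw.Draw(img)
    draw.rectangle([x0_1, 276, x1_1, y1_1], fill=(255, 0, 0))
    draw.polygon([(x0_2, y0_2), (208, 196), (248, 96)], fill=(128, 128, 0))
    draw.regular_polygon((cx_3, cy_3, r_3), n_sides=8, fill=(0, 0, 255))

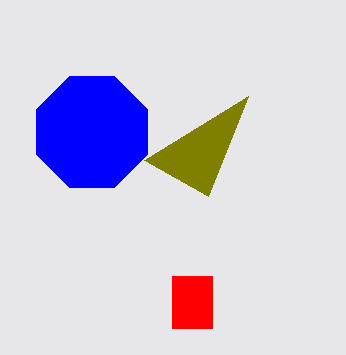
x0_1 = 172; x1_1 = 212; y1_1 = 328; x0_2 = 144; y0_2 = 160; cx_3 = 92; cy_3 = 132; r_3 = 60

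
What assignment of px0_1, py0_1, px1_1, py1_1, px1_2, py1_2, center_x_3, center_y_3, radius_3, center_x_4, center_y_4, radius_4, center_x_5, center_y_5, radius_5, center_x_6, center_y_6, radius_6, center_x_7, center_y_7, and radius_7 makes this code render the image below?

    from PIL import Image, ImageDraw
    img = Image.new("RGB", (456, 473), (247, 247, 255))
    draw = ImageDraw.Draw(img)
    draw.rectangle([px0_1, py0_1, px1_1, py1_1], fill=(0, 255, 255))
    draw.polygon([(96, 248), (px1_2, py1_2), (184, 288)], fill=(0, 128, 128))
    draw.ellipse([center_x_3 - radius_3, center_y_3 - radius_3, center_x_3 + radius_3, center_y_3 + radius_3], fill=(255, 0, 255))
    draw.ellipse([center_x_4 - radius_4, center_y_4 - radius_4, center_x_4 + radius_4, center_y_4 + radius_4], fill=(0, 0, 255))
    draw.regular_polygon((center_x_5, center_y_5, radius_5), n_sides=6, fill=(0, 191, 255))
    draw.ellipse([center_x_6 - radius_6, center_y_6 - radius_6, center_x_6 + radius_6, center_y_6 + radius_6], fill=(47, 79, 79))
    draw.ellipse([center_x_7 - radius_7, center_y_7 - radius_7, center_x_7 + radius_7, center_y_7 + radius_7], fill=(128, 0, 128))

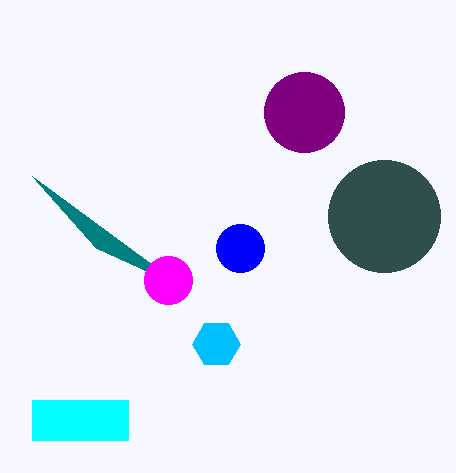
px0_1 = 32; py0_1 = 400; px1_1 = 128; py1_1 = 440; px1_2 = 32; py1_2 = 176; center_x_3 = 168; center_y_3 = 280; radius_3 = 24; center_x_4 = 240; center_y_4 = 248; radius_4 = 24; center_x_5 = 216; center_y_5 = 344; radius_5 = 24; center_x_6 = 384; center_y_6 = 216; radius_6 = 56; center_x_7 = 304; center_y_7 = 112; radius_7 = 40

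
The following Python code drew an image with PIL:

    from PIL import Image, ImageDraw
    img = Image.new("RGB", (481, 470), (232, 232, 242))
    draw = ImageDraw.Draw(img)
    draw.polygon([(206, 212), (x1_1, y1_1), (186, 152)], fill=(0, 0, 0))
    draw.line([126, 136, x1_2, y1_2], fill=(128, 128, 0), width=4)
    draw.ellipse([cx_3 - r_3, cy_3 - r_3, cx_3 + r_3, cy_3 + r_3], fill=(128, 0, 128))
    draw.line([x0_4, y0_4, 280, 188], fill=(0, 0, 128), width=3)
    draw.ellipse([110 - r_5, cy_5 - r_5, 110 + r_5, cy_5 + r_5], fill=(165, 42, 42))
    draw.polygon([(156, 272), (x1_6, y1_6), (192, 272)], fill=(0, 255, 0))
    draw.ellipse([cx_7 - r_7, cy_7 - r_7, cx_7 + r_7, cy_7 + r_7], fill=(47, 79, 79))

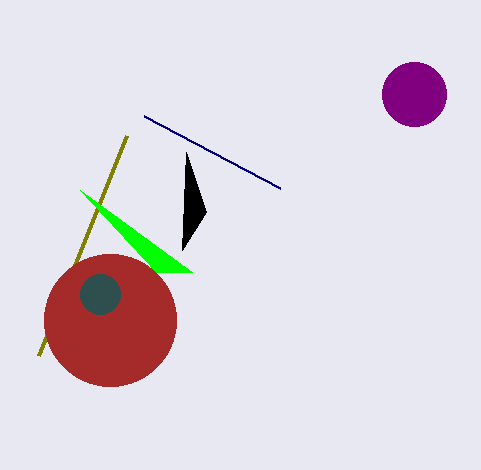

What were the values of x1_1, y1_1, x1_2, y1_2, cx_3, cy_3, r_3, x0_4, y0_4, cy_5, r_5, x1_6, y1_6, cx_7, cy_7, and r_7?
x1_1 = 182; y1_1 = 250; x1_2 = 38; y1_2 = 356; cx_3 = 414; cy_3 = 94; r_3 = 32; x0_4 = 144; y0_4 = 116; cy_5 = 320; r_5 = 66; x1_6 = 80; y1_6 = 190; cx_7 = 100; cy_7 = 294; r_7 = 20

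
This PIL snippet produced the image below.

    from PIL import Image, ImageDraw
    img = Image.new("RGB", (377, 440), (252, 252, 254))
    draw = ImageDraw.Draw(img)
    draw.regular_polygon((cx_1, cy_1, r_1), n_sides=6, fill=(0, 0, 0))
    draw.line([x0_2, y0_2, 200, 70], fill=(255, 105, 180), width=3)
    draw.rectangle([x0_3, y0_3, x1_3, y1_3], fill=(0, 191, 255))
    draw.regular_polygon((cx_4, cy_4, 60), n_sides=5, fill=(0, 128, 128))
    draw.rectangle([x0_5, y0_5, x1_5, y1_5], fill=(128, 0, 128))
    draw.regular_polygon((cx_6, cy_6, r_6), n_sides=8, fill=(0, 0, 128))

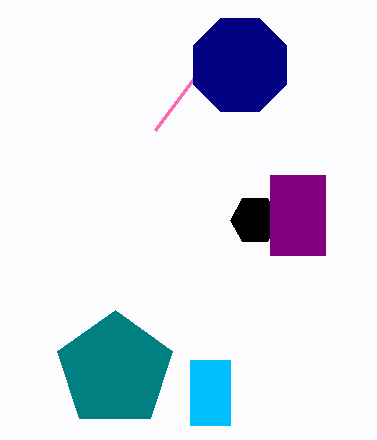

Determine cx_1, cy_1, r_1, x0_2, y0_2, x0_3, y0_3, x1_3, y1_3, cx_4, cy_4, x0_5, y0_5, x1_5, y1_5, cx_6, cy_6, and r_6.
cx_1 = 255
cy_1 = 220
r_1 = 25
x0_2 = 155
y0_2 = 130
x0_3 = 190
y0_3 = 360
x1_3 = 230
y1_3 = 425
cx_4 = 115
cy_4 = 370
x0_5 = 270
y0_5 = 175
x1_5 = 325
y1_5 = 255
cx_6 = 240
cy_6 = 65
r_6 = 50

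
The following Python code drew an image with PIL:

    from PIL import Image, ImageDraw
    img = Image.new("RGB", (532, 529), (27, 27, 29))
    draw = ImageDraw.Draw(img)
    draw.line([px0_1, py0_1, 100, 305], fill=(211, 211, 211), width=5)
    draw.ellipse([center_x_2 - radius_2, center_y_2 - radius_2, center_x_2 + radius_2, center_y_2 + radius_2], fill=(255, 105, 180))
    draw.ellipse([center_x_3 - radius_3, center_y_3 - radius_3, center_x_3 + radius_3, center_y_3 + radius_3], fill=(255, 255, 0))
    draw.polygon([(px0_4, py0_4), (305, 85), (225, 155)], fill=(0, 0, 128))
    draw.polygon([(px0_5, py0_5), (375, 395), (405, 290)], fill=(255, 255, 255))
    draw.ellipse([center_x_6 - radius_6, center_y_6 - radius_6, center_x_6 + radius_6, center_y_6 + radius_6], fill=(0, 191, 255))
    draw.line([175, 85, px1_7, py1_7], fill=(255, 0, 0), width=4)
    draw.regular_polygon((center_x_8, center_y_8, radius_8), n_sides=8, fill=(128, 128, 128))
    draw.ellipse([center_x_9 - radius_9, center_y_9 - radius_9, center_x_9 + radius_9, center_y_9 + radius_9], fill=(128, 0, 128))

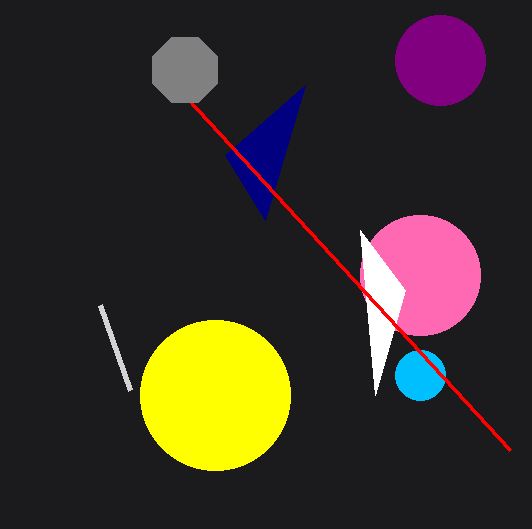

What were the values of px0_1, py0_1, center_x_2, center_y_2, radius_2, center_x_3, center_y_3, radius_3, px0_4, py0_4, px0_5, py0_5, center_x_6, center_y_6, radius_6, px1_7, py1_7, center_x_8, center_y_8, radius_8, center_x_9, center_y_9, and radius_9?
px0_1 = 130; py0_1 = 390; center_x_2 = 420; center_y_2 = 275; radius_2 = 60; center_x_3 = 215; center_y_3 = 395; radius_3 = 75; px0_4 = 265; py0_4 = 220; px0_5 = 360; py0_5 = 230; center_x_6 = 420; center_y_6 = 375; radius_6 = 25; px1_7 = 510; py1_7 = 450; center_x_8 = 185; center_y_8 = 70; radius_8 = 35; center_x_9 = 440; center_y_9 = 60; radius_9 = 45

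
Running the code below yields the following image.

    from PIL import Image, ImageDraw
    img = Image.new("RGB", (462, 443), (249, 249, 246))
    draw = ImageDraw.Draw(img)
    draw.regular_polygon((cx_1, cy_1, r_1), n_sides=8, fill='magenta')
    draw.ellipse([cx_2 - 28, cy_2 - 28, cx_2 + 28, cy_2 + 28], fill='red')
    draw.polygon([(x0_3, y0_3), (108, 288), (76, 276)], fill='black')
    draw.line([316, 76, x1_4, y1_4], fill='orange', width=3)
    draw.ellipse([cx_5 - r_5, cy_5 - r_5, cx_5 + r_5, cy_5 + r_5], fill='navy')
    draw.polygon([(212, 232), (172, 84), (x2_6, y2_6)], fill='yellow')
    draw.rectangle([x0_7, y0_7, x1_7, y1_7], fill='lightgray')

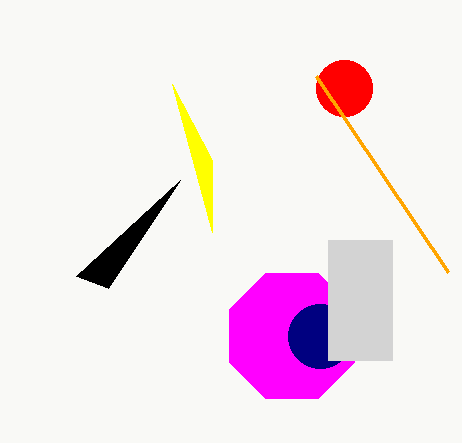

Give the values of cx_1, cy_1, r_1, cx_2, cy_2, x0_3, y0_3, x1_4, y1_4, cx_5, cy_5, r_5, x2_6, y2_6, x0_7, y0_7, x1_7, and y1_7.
cx_1 = 292, cy_1 = 336, r_1 = 68, cx_2 = 344, cy_2 = 88, x0_3 = 180, y0_3 = 180, x1_4 = 448, y1_4 = 272, cx_5 = 320, cy_5 = 336, r_5 = 32, x2_6 = 212, y2_6 = 160, x0_7 = 328, y0_7 = 240, x1_7 = 392, y1_7 = 360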